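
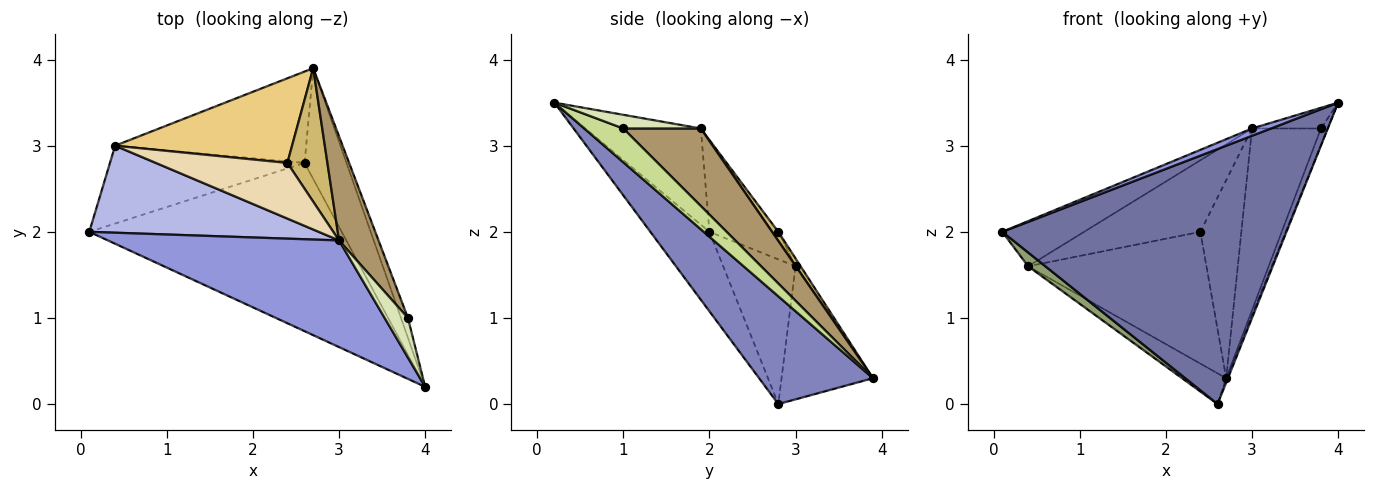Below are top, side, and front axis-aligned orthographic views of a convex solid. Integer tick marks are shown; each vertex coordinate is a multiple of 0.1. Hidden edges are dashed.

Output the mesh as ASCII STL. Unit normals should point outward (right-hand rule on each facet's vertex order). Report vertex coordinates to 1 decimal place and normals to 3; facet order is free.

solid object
 facet normal -0.171 -0.822 -0.543
  outer loop
   vertex 2.6 2.8 0.0
   vertex 4.0 0.2 3.5
   vertex 0.1 2.0 2.0
  endloop
 endfacet
 facet normal 0.932 0.014 -0.362
  outer loop
   vertex 2.6 2.8 0.0
   vertex 2.7 3.9 0.3
   vertex 4.0 0.2 3.5
  endloop
 endfacet
 facet normal -0.383 -0.063 0.921
  outer loop
   vertex 3.0 1.9 3.2
   vertex 0.1 2.0 2.0
   vertex 4.0 0.2 3.5
  endloop
 endfacet
 facet normal -0.332 0.434 0.837
  outer loop
   vertex 0.4 3.0 1.6
   vertex 0.1 2.0 2.0
   vertex 3.0 1.9 3.2
  endloop
 endfacet
 facet normal -0.591 -0.141 -0.795
  outer loop
   vertex 0.4 3.0 1.6
   vertex 2.6 2.8 0.0
   vertex 0.1 2.0 2.0
  endloop
 endfacet
 facet normal -0.551 0.266 -0.791
  outer loop
   vertex 0.4 3.0 1.6
   vertex 2.7 3.9 0.3
   vertex 2.6 2.8 0.0
  endloop
 endfacet
 facet normal 0.966 0.166 -0.200
  outer loop
   vertex 3.8 1.0 3.2
   vertex 4.0 0.2 3.5
   vertex 2.7 3.9 0.3
  endloop
 endfacet
 facet normal 0.462 0.410 0.786
  outer loop
   vertex 3.8 1.0 3.2
   vertex 3.0 1.9 3.2
   vertex 4.0 0.2 3.5
  endloop
 endfacet
 facet normal 0.698 0.621 0.356
  outer loop
   vertex 3.8 1.0 3.2
   vertex 2.7 3.9 0.3
   vertex 3.0 1.9 3.2
  endloop
 endfacet
 facet normal 0.125 0.823 0.554
  outer loop
   vertex 2.4 2.8 2.0
   vertex 3.0 1.9 3.2
   vertex 2.7 3.9 0.3
  endloop
 endfacet
 facet normal -0.024 0.841 0.540
  outer loop
   vertex 2.4 2.8 2.0
   vertex 2.7 3.9 0.3
   vertex 0.4 3.0 1.6
  endloop
 endfacet
 facet normal -0.044 0.789 0.613
  outer loop
   vertex 2.4 2.8 2.0
   vertex 0.4 3.0 1.6
   vertex 3.0 1.9 3.2
  endloop
 endfacet
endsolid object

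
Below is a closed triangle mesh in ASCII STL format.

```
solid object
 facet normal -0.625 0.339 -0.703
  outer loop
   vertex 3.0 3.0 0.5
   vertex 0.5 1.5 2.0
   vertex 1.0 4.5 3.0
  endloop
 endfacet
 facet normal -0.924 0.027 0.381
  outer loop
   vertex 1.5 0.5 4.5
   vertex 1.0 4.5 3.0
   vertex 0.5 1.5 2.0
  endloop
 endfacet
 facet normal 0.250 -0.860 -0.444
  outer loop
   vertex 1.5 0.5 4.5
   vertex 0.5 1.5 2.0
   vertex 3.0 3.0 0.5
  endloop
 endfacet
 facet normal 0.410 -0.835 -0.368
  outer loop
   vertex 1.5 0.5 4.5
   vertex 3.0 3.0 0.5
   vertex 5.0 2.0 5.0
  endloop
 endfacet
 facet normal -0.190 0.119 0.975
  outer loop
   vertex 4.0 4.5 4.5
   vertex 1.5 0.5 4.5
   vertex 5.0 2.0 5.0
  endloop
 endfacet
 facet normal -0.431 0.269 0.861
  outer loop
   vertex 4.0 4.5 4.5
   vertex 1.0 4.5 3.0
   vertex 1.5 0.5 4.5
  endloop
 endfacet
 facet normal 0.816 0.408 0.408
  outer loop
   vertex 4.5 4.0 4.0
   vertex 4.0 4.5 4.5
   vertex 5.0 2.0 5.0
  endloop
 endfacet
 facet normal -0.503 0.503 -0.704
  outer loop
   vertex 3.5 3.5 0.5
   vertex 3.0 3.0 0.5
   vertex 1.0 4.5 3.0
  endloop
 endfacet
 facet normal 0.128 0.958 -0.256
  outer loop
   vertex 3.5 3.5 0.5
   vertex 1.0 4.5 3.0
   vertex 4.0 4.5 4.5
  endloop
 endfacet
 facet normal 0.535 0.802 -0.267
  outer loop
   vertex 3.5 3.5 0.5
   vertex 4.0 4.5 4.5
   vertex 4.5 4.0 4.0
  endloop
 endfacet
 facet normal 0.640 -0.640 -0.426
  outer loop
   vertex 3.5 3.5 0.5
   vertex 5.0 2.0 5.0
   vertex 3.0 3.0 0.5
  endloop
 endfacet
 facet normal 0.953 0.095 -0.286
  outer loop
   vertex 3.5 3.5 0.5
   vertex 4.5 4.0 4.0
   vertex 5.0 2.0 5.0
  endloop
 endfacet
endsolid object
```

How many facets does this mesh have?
12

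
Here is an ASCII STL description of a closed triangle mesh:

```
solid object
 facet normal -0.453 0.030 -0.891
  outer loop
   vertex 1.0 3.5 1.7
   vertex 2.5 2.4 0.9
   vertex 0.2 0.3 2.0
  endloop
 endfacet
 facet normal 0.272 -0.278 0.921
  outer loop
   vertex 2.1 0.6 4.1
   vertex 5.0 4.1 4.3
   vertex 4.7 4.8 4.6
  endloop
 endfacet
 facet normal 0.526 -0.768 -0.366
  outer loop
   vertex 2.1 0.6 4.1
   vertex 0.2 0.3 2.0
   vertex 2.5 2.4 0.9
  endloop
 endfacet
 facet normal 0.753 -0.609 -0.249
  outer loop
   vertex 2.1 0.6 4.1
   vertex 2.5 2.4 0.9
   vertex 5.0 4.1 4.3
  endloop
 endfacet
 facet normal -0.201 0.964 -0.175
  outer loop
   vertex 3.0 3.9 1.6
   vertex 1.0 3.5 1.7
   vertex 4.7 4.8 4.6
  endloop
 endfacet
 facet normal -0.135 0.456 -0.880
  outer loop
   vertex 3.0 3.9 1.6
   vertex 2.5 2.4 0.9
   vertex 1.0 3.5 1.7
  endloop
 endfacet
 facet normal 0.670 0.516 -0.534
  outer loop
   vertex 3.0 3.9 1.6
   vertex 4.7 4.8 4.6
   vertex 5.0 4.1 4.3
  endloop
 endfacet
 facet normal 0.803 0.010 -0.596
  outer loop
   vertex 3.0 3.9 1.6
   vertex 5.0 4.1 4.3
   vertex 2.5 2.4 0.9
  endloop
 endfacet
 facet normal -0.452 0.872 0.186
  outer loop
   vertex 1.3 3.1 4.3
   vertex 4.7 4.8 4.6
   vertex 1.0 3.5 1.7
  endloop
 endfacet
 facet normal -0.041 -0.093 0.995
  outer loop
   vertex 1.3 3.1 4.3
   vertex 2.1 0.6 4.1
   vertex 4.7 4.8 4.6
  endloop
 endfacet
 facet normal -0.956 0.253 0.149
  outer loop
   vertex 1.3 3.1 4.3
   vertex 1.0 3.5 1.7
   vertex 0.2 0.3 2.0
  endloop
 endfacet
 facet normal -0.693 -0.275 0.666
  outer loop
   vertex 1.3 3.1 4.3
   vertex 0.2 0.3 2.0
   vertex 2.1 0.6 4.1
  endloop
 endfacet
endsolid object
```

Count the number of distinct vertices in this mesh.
8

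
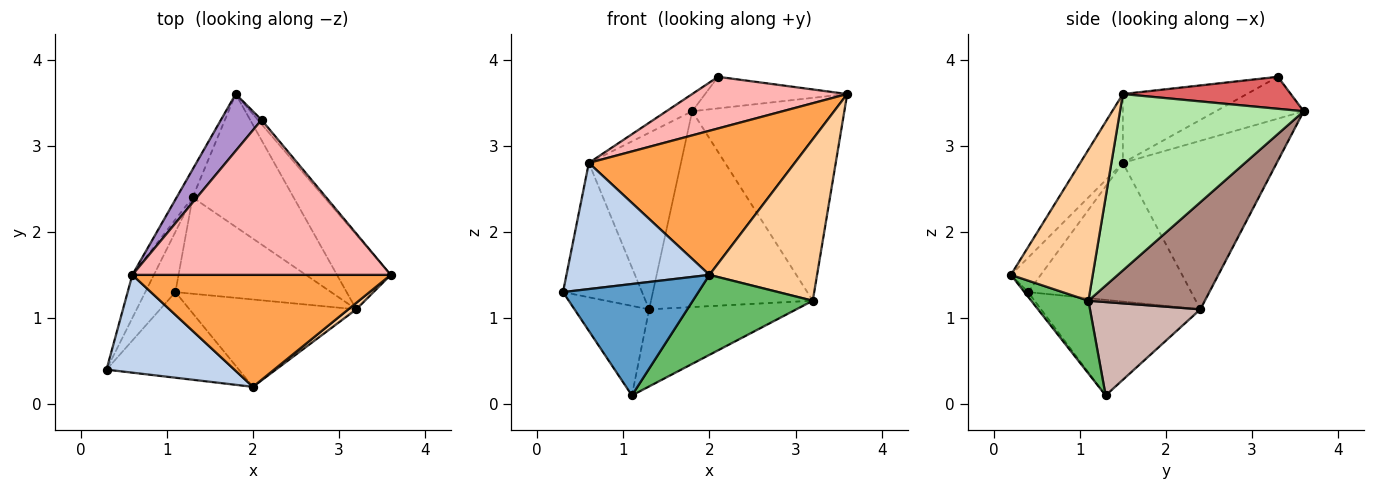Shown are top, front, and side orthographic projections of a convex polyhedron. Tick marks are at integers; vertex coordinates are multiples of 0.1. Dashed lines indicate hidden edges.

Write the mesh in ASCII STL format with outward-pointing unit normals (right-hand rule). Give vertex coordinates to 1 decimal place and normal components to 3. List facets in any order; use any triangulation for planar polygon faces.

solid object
 facet normal -0.022 -0.793 -0.609
  outer loop
   vertex 2.0 0.2 1.5
   vertex 0.3 0.4 1.3
   vertex 1.1 1.3 0.1
  endloop
 endfacet
 facet normal -0.163 -0.780 0.604
  outer loop
   vertex 0.6 1.5 2.8
   vertex 0.3 0.4 1.3
   vertex 2.0 0.2 1.5
  endloop
 endfacet
 facet normal -0.161 -0.779 0.605
  outer loop
   vertex 0.6 1.5 2.8
   vertex 2.0 0.2 1.5
   vertex 3.6 1.5 3.6
  endloop
 endfacet
 facet normal 0.605 -0.796 0.032
  outer loop
   vertex 3.2 1.1 1.2
   vertex 3.6 1.5 3.6
   vertex 2.0 0.2 1.5
  endloop
 endfacet
 facet normal 0.307 -0.643 -0.702
  outer loop
   vertex 3.2 1.1 1.2
   vertex 2.0 0.2 1.5
   vertex 1.1 1.3 0.1
  endloop
 endfacet
 facet normal 0.750 0.621 -0.228
  outer loop
   vertex 3.2 1.1 1.2
   vertex 1.8 3.6 3.4
   vertex 3.6 1.5 3.6
  endloop
 endfacet
 facet normal 0.760 0.643 -0.088
  outer loop
   vertex 2.1 3.3 3.8
   vertex 3.6 1.5 3.6
   vertex 1.8 3.6 3.4
  endloop
 endfacet
 facet normal -0.245 -0.307 0.920
  outer loop
   vertex 2.1 3.3 3.8
   vertex 0.6 1.5 2.8
   vertex 3.6 1.5 3.6
  endloop
 endfacet
 facet normal -0.702 0.207 0.681
  outer loop
   vertex 2.1 3.3 3.8
   vertex 1.8 3.6 3.4
   vertex 0.6 1.5 2.8
  endloop
 endfacet
 facet normal -0.855 0.512 -0.081
  outer loop
   vertex 1.3 2.4 1.1
   vertex 0.6 1.5 2.8
   vertex 1.8 3.6 3.4
  endloop
 endfacet
 facet normal 0.512 0.711 -0.482
  outer loop
   vertex 1.3 2.4 1.1
   vertex 1.8 3.6 3.4
   vertex 3.2 1.1 1.2
  endloop
 endfacet
 facet normal 0.424 0.566 -0.707
  outer loop
   vertex 1.3 2.4 1.1
   vertex 3.2 1.1 1.2
   vertex 1.1 1.3 0.1
  endloop
 endfacet
 facet normal -0.871 0.408 -0.275
  outer loop
   vertex 1.3 2.4 1.1
   vertex 1.1 1.3 0.1
   vertex 0.3 0.4 1.3
  endloop
 endfacet
 facet normal -0.891 0.432 -0.138
  outer loop
   vertex 1.3 2.4 1.1
   vertex 0.3 0.4 1.3
   vertex 0.6 1.5 2.8
  endloop
 endfacet
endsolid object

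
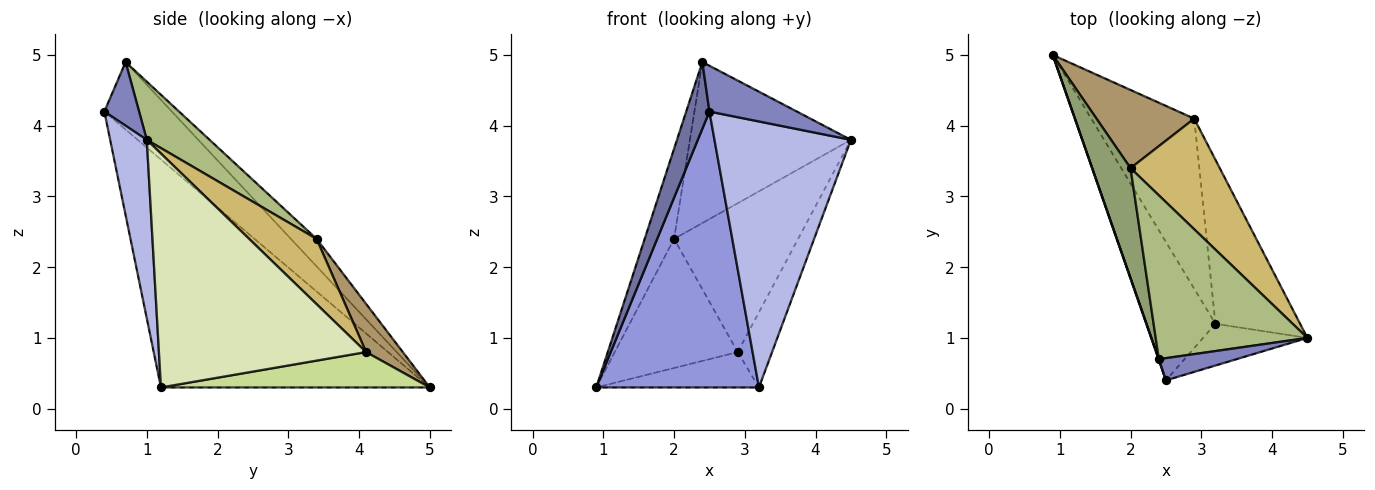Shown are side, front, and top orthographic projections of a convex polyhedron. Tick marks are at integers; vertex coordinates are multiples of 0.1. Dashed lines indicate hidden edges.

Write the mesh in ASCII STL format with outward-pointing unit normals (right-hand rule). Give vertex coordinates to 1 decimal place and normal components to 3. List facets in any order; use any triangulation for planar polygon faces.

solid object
 facet normal -0.946 -0.325 0.004
  outer loop
   vertex 2.4 0.7 4.9
   vertex 0.9 5.0 0.3
   vertex 2.5 0.4 4.2
  endloop
 endfacet
 facet normal 0.336 -0.847 0.411
  outer loop
   vertex 2.4 0.7 4.9
   vertex 2.5 0.4 4.2
   vertex 4.5 1.0 3.8
  endloop
 endfacet
 facet normal -0.828 -0.501 -0.251
  outer loop
   vertex 3.2 1.2 0.3
   vertex 2.5 0.4 4.2
   vertex 0.9 5.0 0.3
  endloop
 endfacet
 facet normal 0.256 -0.955 -0.150
  outer loop
   vertex 3.2 1.2 0.3
   vertex 4.5 1.0 3.8
   vertex 2.5 0.4 4.2
  endloop
 endfacet
 facet normal -0.485 0.554 0.676
  outer loop
   vertex 2.0 3.4 2.4
   vertex 0.9 5.0 0.3
   vertex 2.4 0.7 4.9
  endloop
 endfacet
 facet normal 0.264 0.676 0.688
  outer loop
   vertex 2.0 3.4 2.4
   vertex 2.4 0.7 4.9
   vertex 4.5 1.0 3.8
  endloop
 endfacet
 facet normal 0.319 0.193 -0.928
  outer loop
   vertex 2.9 4.1 0.8
   vertex 3.2 1.2 0.3
   vertex 0.9 5.0 0.3
  endloop
 endfacet
 facet normal 0.929 0.154 -0.336
  outer loop
   vertex 2.9 4.1 0.8
   vertex 4.5 1.0 3.8
   vertex 3.2 1.2 0.3
  endloop
 endfacet
 facet normal 0.248 0.829 0.502
  outer loop
   vertex 2.9 4.1 0.8
   vertex 0.9 5.0 0.3
   vertex 2.0 3.4 2.4
  endloop
 endfacet
 facet normal 0.400 0.736 0.547
  outer loop
   vertex 2.9 4.1 0.8
   vertex 2.0 3.4 2.4
   vertex 4.5 1.0 3.8
  endloop
 endfacet
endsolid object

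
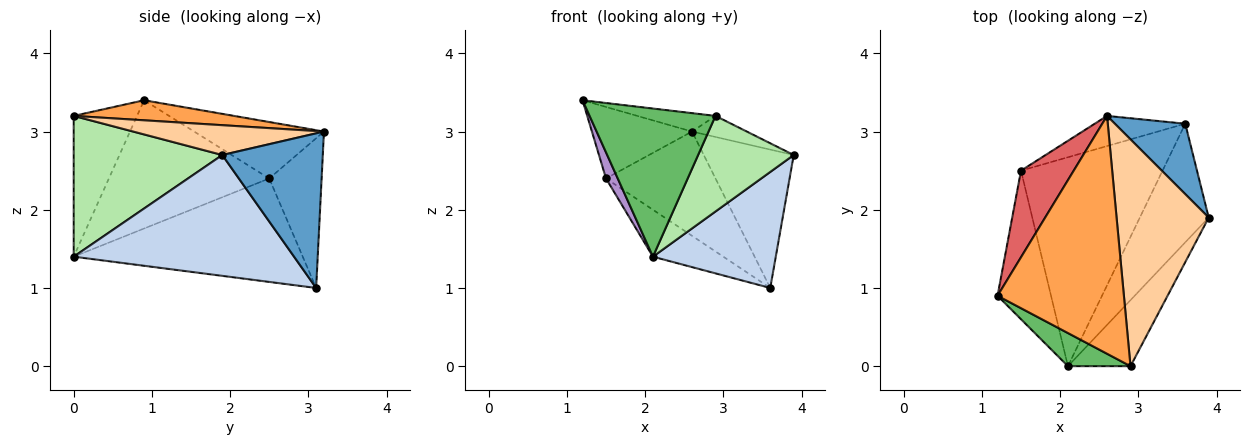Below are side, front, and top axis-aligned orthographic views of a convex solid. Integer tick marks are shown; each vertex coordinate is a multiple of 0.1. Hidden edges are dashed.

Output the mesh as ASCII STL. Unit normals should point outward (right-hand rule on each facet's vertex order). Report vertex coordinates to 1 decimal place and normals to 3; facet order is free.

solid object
 facet normal 0.706 0.632 0.321
  outer loop
   vertex 3.6 3.1 1.0
   vertex 2.6 3.2 3.0
   vertex 3.9 1.9 2.7
  endloop
 endfacet
 facet normal 0.782 -0.436 -0.446
  outer loop
   vertex 2.1 0.0 1.4
   vertex 3.6 3.1 1.0
   vertex 3.9 1.9 2.7
  endloop
 endfacet
 facet normal 0.156 0.076 0.985
  outer loop
   vertex 2.9 0.0 3.2
   vertex 2.6 3.2 3.0
   vertex 1.2 0.9 3.4
  endloop
 endfacet
 facet normal 0.307 0.088 0.948
  outer loop
   vertex 2.9 0.0 3.2
   vertex 3.9 1.9 2.7
   vertex 2.6 3.2 3.0
  endloop
 endfacet
 facet normal -0.441 -0.876 0.196
  outer loop
   vertex 2.9 0.0 3.2
   vertex 1.2 0.9 3.4
   vertex 2.1 0.0 1.4
  endloop
 endfacet
 facet normal 0.788 -0.507 -0.350
  outer loop
   vertex 2.9 0.0 3.2
   vertex 2.1 0.0 1.4
   vertex 3.9 1.9 2.7
  endloop
 endfacet
 facet normal -0.637 0.491 0.595
  outer loop
   vertex 1.5 2.5 2.4
   vertex 1.2 0.9 3.4
   vertex 2.6 3.2 3.0
  endloop
 endfacet
 facet normal -0.418 0.873 -0.252
  outer loop
   vertex 1.5 2.5 2.4
   vertex 2.6 3.2 3.0
   vertex 3.6 3.1 1.0
  endloop
 endfacet
 facet normal -0.921 -0.067 -0.384
  outer loop
   vertex 1.5 2.5 2.4
   vertex 2.1 0.0 1.4
   vertex 1.2 0.9 3.4
  endloop
 endfacet
 facet normal -0.581 0.178 -0.794
  outer loop
   vertex 1.5 2.5 2.4
   vertex 3.6 3.1 1.0
   vertex 2.1 0.0 1.4
  endloop
 endfacet
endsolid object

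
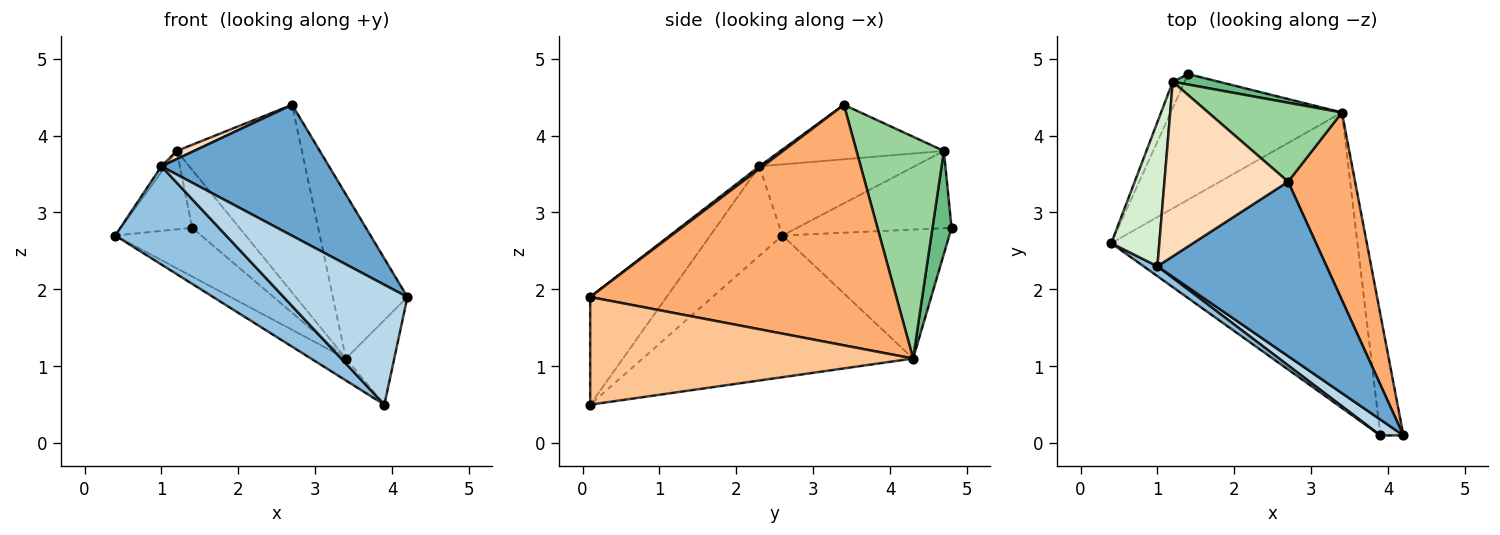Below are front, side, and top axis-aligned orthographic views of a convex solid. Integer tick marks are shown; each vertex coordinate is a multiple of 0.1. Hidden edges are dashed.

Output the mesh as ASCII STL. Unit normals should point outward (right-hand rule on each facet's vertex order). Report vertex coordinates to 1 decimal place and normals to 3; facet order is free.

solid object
 facet normal 0.012 -0.600 0.800
  outer loop
   vertex 1.0 2.3 3.6
   vertex 4.2 0.1 1.9
   vertex 2.7 3.4 4.4
  endloop
 endfacet
 facet normal -0.544 -0.835 0.084
  outer loop
   vertex 1.0 2.3 3.6
   vertex 0.4 2.6 2.7
   vertex 3.9 0.1 0.5
  endloop
 endfacet
 facet normal -0.522 -0.846 0.112
  outer loop
   vertex 1.0 2.3 3.6
   vertex 3.9 0.1 0.5
   vertex 4.2 0.1 1.9
  endloop
 endfacet
 facet normal -0.575 0.296 -0.763
  outer loop
   vertex 3.4 4.3 1.1
   vertex 0.4 2.6 2.7
   vertex 1.4 4.8 2.8
  endloop
 endfacet
 facet normal -0.498 0.064 -0.865
  outer loop
   vertex 3.4 4.3 1.1
   vertex 3.9 0.1 0.5
   vertex 0.4 2.6 2.7
  endloop
 endfacet
 facet normal 0.938 0.228 0.261
  outer loop
   vertex 3.4 4.3 1.1
   vertex 2.7 3.4 4.4
   vertex 4.2 0.1 1.9
  endloop
 endfacet
 facet normal 0.967 0.145 -0.207
  outer loop
   vertex 3.4 4.3 1.1
   vertex 4.2 0.1 1.9
   vertex 3.9 0.1 0.5
  endloop
 endfacet
 facet normal -0.403 -0.043 0.914
  outer loop
   vertex 1.2 4.7 3.8
   vertex 1.0 2.3 3.6
   vertex 2.7 3.4 4.4
  endloop
 endfacet
 facet normal 0.369 0.915 0.165
  outer loop
   vertex 1.2 4.7 3.8
   vertex 3.4 4.3 1.1
   vertex 1.4 4.8 2.8
  endloop
 endfacet
 facet normal 0.541 0.775 0.326
  outer loop
   vertex 1.2 4.7 3.8
   vertex 2.7 3.4 4.4
   vertex 3.4 4.3 1.1
  endloop
 endfacet
 facet normal -0.899 0.415 -0.138
  outer loop
   vertex 1.2 4.7 3.8
   vertex 1.4 4.8 2.8
   vertex 0.4 2.6 2.7
  endloop
 endfacet
 facet normal -0.828 0.022 0.560
  outer loop
   vertex 1.2 4.7 3.8
   vertex 0.4 2.6 2.7
   vertex 1.0 2.3 3.6
  endloop
 endfacet
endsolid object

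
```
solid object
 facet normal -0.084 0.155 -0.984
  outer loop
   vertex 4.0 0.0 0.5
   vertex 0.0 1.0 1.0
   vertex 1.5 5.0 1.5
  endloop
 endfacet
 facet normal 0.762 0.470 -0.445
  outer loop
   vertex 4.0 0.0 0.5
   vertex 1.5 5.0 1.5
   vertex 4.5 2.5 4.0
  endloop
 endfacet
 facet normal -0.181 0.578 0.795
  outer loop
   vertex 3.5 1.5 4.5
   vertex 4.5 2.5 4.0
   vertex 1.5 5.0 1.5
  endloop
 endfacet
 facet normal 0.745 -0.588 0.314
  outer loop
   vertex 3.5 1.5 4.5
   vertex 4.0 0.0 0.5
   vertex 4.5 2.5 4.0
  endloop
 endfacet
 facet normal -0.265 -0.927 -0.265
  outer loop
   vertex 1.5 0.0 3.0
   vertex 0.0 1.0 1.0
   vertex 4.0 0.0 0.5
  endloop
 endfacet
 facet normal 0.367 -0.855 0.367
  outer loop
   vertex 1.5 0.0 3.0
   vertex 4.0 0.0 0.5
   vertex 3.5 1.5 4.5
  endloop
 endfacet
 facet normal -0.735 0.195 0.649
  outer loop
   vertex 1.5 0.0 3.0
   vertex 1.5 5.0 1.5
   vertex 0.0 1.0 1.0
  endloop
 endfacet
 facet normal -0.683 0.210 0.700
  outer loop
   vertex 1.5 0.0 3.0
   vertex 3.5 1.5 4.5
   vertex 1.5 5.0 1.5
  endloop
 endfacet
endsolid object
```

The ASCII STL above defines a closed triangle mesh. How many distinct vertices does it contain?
6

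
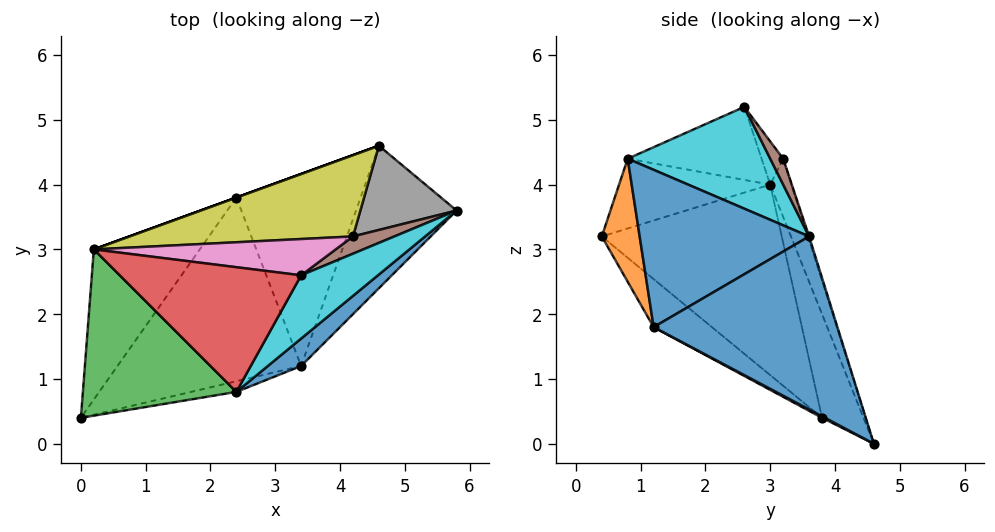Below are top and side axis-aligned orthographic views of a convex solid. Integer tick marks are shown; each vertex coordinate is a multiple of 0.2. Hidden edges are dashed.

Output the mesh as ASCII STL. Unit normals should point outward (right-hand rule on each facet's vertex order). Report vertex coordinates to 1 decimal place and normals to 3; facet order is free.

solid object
 facet normal 0.751 -0.496 -0.436
  outer loop
   vertex 3.4 1.2 1.8
   vertex 4.6 4.6 0.0
   vertex 5.8 3.6 3.2
  endloop
 endfacet
 facet normal -0.854 0.212 -0.475
  outer loop
   vertex 2.4 3.8 0.4
   vertex 0.0 0.4 3.2
   vertex 0.2 3.0 4.0
  endloop
 endfacet
 facet normal -0.342 0.940 0.000
  outer loop
   vertex 2.4 3.8 0.4
   vertex 0.2 3.0 4.0
   vertex 4.6 4.6 0.0
  endloop
 endfacet
 facet normal -0.215 -0.526 -0.823
  outer loop
   vertex 2.4 3.8 0.4
   vertex 3.4 1.2 1.8
   vertex 0.0 0.4 3.2
  endloop
 endfacet
 facet normal 0.011 -0.471 -0.882
  outer loop
   vertex 2.4 3.8 0.4
   vertex 4.6 4.6 0.0
   vertex 3.4 1.2 1.8
  endloop
 endfacet
 facet normal 0.488 0.390 0.781
  outer loop
   vertex 4.2 3.2 4.4
   vertex 3.4 2.6 5.2
   vertex 5.8 3.6 3.2
  endloop
 endfacet
 facet normal -0.095 0.840 0.534
  outer loop
   vertex 4.2 3.2 4.4
   vertex 0.2 3.0 4.0
   vertex 3.4 2.6 5.2
  endloop
 endfacet
 facet normal -0.012 0.953 0.302
  outer loop
   vertex 4.2 3.2 4.4
   vertex 5.8 3.6 3.2
   vertex 4.6 4.6 0.0
  endloop
 endfacet
 facet normal -0.077 0.952 0.296
  outer loop
   vertex 4.2 3.2 4.4
   vertex 4.6 4.6 0.0
   vertex 0.2 3.0 4.0
  endloop
 endfacet
 facet normal 0.651 -0.580 0.491
  outer loop
   vertex 2.4 0.8 4.4
   vertex 5.8 3.6 3.2
   vertex 3.4 2.6 5.2
  endloop
 endfacet
 facet normal 0.658 -0.740 0.139
  outer loop
   vertex 2.4 0.8 4.4
   vertex 3.4 1.2 1.8
   vertex 5.8 3.6 3.2
  endloop
 endfacet
 facet normal 0.200 -0.977 -0.074
  outer loop
   vertex 2.4 0.8 4.4
   vertex 0.0 0.4 3.2
   vertex 3.4 1.2 1.8
  endloop
 endfacet
 facet normal -0.402 -0.241 0.884
  outer loop
   vertex 2.4 0.8 4.4
   vertex 0.2 3.0 4.0
   vertex 0.0 0.4 3.2
  endloop
 endfacet
 facet normal -0.366 -0.201 0.909
  outer loop
   vertex 2.4 0.8 4.4
   vertex 3.4 2.6 5.2
   vertex 0.2 3.0 4.0
  endloop
 endfacet
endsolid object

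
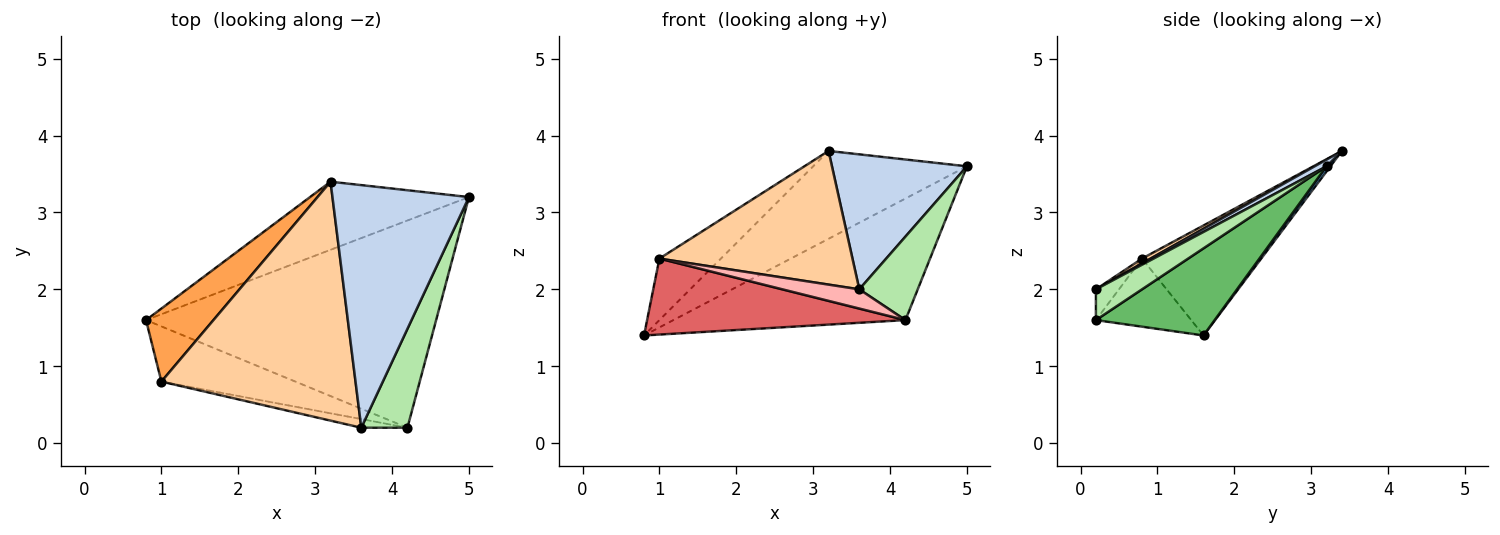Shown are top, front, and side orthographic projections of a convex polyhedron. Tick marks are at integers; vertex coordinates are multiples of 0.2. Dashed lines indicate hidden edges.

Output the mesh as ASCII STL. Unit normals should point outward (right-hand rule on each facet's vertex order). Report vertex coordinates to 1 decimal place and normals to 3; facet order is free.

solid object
 facet normal 0.020 0.790 -0.612
  outer loop
   vertex 3.2 3.4 3.8
   vertex 5.0 3.2 3.6
   vertex 0.8 1.6 1.4
  endloop
 endfacet
 facet normal 0.043 -0.486 0.873
  outer loop
   vertex 3.2 3.4 3.8
   vertex 3.6 0.2 2.0
   vertex 5.0 3.2 3.6
  endloop
 endfacet
 facet normal -0.780 0.403 0.478
  outer loop
   vertex 1.0 0.8 2.4
   vertex 3.2 3.4 3.8
   vertex 0.8 1.6 1.4
  endloop
 endfacet
 facet normal 0.022 -0.488 0.873
  outer loop
   vertex 1.0 0.8 2.4
   vertex 3.6 0.2 2.0
   vertex 3.2 3.4 3.8
  endloop
 endfacet
 facet normal 0.251 0.490 -0.835
  outer loop
   vertex 4.2 0.2 1.6
   vertex 0.8 1.6 1.4
   vertex 5.0 3.2 3.6
  endloop
 endfacet
 facet normal 0.454 -0.575 0.681
  outer loop
   vertex 4.2 0.2 1.6
   vertex 5.0 3.2 3.6
   vertex 3.6 0.2 2.0
  endloop
 endfacet
 facet normal -0.286 -0.775 -0.563
  outer loop
   vertex 4.2 0.2 1.6
   vertex 1.0 0.8 2.4
   vertex 0.8 1.6 1.4
  endloop
 endfacet
 facet normal -0.264 -0.880 -0.396
  outer loop
   vertex 4.2 0.2 1.6
   vertex 3.6 0.2 2.0
   vertex 1.0 0.8 2.4
  endloop
 endfacet
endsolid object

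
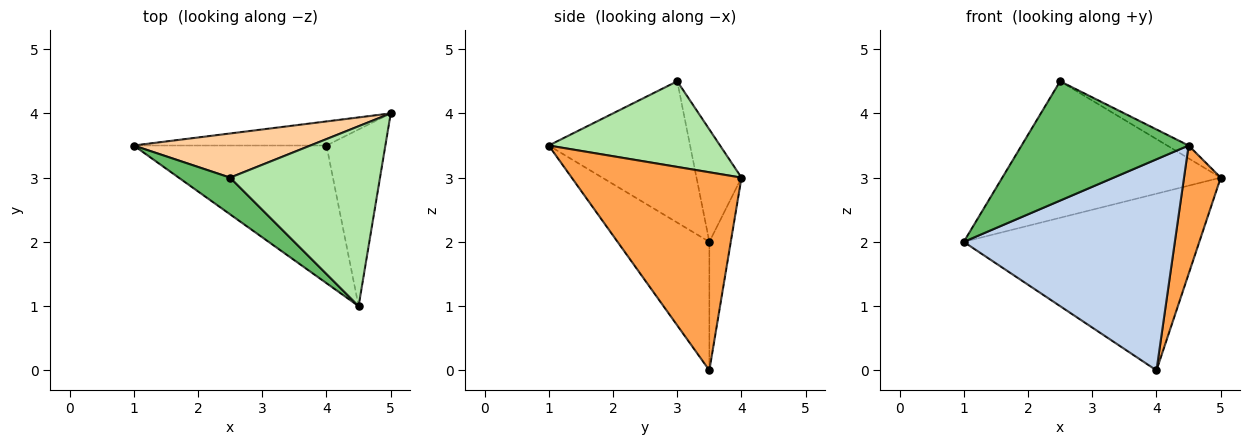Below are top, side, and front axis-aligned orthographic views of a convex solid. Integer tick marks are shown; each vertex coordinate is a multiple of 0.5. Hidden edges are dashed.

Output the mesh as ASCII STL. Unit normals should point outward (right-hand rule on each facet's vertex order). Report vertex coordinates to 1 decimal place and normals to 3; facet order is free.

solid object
 facet normal -0.090 0.987 -0.135
  outer loop
   vertex 4.0 3.5 0.0
   vertex 1.0 3.5 2.0
   vertex 5.0 4.0 3.0
  endloop
 endfacet
 facet normal -0.342 -0.787 -0.513
  outer loop
   vertex 4.0 3.5 0.0
   vertex 4.5 1.0 3.5
   vertex 1.0 3.5 2.0
  endloop
 endfacet
 facet normal 0.939 -0.203 -0.279
  outer loop
   vertex 4.0 3.5 0.0
   vertex 5.0 4.0 3.0
   vertex 4.5 1.0 3.5
  endloop
 endfacet
 facet normal -0.192 0.934 0.302
  outer loop
   vertex 2.5 3.0 4.5
   vertex 5.0 4.0 3.0
   vertex 1.0 3.5 2.0
  endloop
 endfacet
 facet normal -0.629 -0.743 0.229
  outer loop
   vertex 2.5 3.0 4.5
   vertex 1.0 3.5 2.0
   vertex 4.5 1.0 3.5
  endloop
 endfacet
 facet normal 0.495 0.062 0.867
  outer loop
   vertex 2.5 3.0 4.5
   vertex 4.5 1.0 3.5
   vertex 5.0 4.0 3.0
  endloop
 endfacet
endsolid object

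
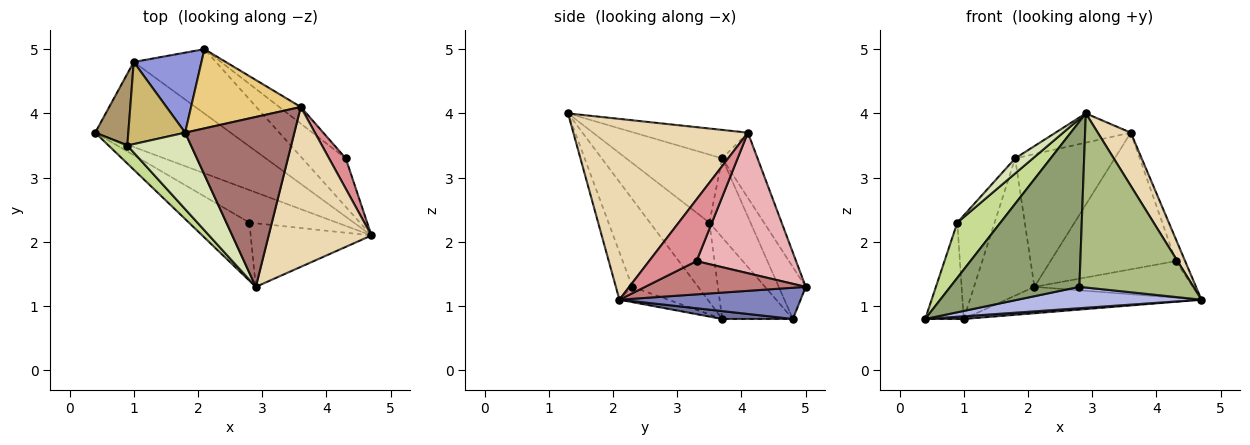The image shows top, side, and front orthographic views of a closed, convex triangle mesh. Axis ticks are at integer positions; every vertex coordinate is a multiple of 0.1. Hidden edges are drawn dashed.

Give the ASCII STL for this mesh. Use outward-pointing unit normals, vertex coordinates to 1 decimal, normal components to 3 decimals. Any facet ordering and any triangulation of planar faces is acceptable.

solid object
 facet normal 0.058 -0.032 -0.998
  outer loop
   vertex 1.0 4.8 0.8
   vertex 4.7 2.1 1.1
   vertex 0.4 3.7 0.8
  endloop
 endfacet
 facet normal 0.332 0.358 -0.873
  outer loop
   vertex 1.0 4.8 0.8
   vertex 2.1 5.0 1.3
   vertex 4.7 2.1 1.1
  endloop
 endfacet
 facet normal -0.360 0.806 0.470
  outer loop
   vertex 1.0 4.8 0.8
   vertex 1.8 3.7 3.3
   vertex 2.1 5.0 1.3
  endloop
 endfacet
 facet normal -0.144 -0.543 -0.827
  outer loop
   vertex 2.8 2.3 1.3
   vertex 0.4 3.7 0.8
   vertex 4.7 2.1 1.1
  endloop
 endfacet
 facet normal -0.434 -0.850 -0.299
  outer loop
   vertex 2.8 2.3 1.3
   vertex 2.9 1.3 4.0
   vertex 0.4 3.7 0.8
  endloop
 endfacet
 facet normal -0.134 -0.931 -0.340
  outer loop
   vertex 2.8 2.3 1.3
   vertex 4.7 2.1 1.1
   vertex 2.9 1.3 4.0
  endloop
 endfacet
 facet normal -0.795 -0.577 0.188
  outer loop
   vertex 0.9 3.5 2.3
   vertex 0.4 3.7 0.8
   vertex 2.9 1.3 4.0
  endloop
 endfacet
 facet normal -0.723 -0.134 0.678
  outer loop
   vertex 0.9 3.5 2.3
   vertex 2.9 1.3 4.0
   vertex 1.8 3.7 3.3
  endloop
 endfacet
 facet normal -0.827 0.451 0.336
  outer loop
   vertex 0.9 3.5 2.3
   vertex 1.0 4.8 0.8
   vertex 0.4 3.7 0.8
  endloop
 endfacet
 facet normal -0.654 0.593 0.470
  outer loop
   vertex 0.9 3.5 2.3
   vertex 1.8 3.7 3.3
   vertex 1.0 4.8 0.8
  endloop
 endfacet
 facet normal -0.291 0.821 0.490
  outer loop
   vertex 3.6 4.1 3.7
   vertex 2.1 5.0 1.3
   vertex 1.8 3.7 3.3
  endloop
 endfacet
 facet normal 0.858 -0.162 0.488
  outer loop
   vertex 3.6 4.1 3.7
   vertex 2.9 1.3 4.0
   vertex 4.7 2.1 1.1
  endloop
 endfacet
 facet normal -0.249 0.164 0.955
  outer loop
   vertex 3.6 4.1 3.7
   vertex 1.8 3.7 3.3
   vertex 2.9 1.3 4.0
  endloop
 endfacet
 facet normal 0.521 0.514 -0.681
  outer loop
   vertex 4.3 3.3 1.7
   vertex 4.7 2.1 1.1
   vertex 2.1 5.0 1.3
  endloop
 endfacet
 facet normal 0.948 0.188 0.257
  outer loop
   vertex 4.3 3.3 1.7
   vertex 3.6 4.1 3.7
   vertex 4.7 2.1 1.1
  endloop
 endfacet
 facet normal 0.619 0.779 -0.095
  outer loop
   vertex 4.3 3.3 1.7
   vertex 2.1 5.0 1.3
   vertex 3.6 4.1 3.7
  endloop
 endfacet
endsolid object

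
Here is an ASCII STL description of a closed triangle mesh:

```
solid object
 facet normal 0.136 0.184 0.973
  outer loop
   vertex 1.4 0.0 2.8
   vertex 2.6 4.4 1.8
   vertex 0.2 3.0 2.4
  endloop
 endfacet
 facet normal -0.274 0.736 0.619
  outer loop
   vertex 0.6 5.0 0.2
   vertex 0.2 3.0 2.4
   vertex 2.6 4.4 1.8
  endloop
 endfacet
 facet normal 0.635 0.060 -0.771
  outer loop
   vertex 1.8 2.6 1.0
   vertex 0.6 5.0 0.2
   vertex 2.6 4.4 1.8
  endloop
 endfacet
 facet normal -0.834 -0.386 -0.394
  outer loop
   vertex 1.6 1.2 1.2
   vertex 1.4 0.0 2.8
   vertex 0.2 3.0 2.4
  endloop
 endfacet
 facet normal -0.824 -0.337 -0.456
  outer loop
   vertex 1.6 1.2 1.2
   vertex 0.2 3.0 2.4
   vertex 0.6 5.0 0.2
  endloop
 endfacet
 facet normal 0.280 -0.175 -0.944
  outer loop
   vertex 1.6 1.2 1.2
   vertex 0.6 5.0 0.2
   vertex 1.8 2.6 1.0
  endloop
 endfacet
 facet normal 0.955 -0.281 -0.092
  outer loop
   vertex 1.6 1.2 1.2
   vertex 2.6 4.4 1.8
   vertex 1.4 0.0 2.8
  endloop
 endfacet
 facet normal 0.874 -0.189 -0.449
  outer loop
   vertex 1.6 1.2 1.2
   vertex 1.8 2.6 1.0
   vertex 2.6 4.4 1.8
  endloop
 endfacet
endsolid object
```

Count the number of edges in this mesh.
12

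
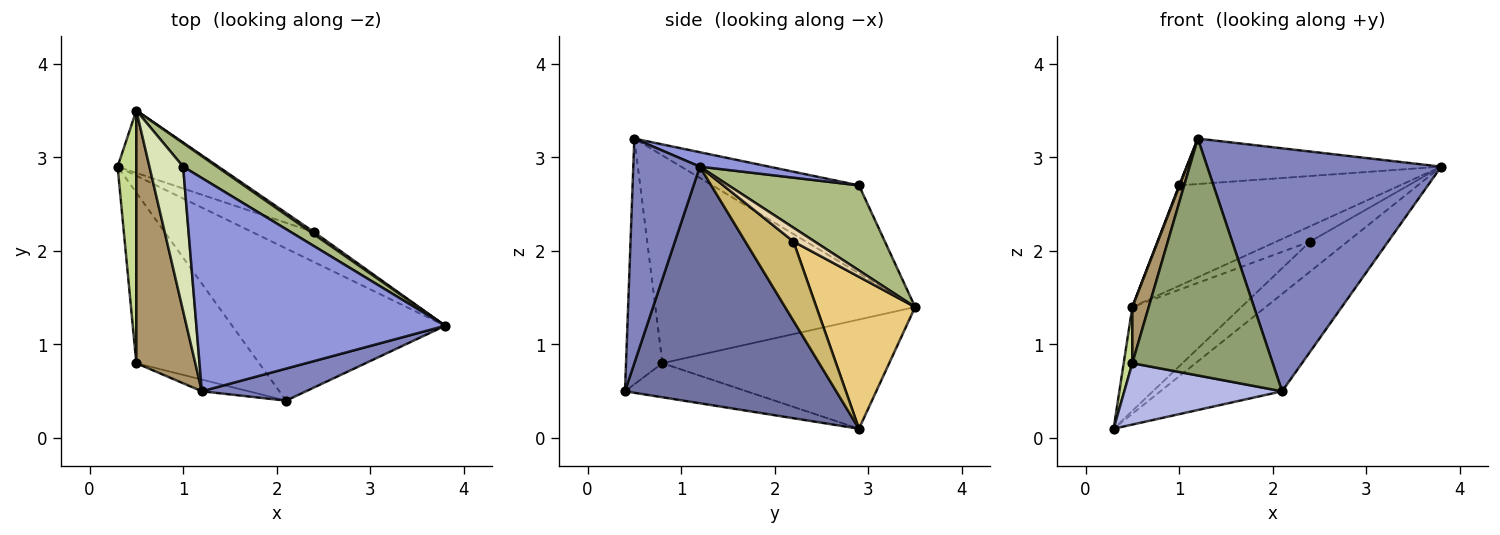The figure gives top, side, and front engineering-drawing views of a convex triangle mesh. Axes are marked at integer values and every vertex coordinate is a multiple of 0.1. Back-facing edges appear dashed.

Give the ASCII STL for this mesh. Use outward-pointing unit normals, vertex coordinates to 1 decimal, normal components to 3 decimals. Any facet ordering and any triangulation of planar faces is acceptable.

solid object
 facet normal 0.683 0.394 -0.615
  outer loop
   vertex 2.1 0.4 0.5
   vertex 0.3 2.9 0.1
   vertex 3.8 1.2 2.9
  endloop
 endfacet
 facet normal 0.271 -0.954 0.126
  outer loop
   vertex 2.1 0.4 0.5
   vertex 3.8 1.2 2.9
   vertex 1.2 0.5 3.2
  endloop
 endfacet
 facet normal 0.057 0.208 0.976
  outer loop
   vertex 1.0 2.9 2.7
   vertex 1.2 0.5 3.2
   vertex 3.8 1.2 2.9
  endloop
 endfacet
 facet normal -0.253 -0.328 -0.910
  outer loop
   vertex 0.5 0.8 0.8
   vertex 0.3 2.9 0.1
   vertex 2.1 0.4 0.5
  endloop
 endfacet
 facet normal -0.251 -0.967 -0.048
  outer loop
   vertex 0.5 0.8 0.8
   vertex 2.1 0.4 0.5
   vertex 1.2 0.5 3.2
  endloop
 endfacet
 facet normal 0.498 0.844 0.198
  outer loop
   vertex 0.5 3.5 1.4
   vertex 1.0 2.9 2.7
   vertex 3.8 1.2 2.9
  endloop
 endfacet
 facet normal -0.985 -0.038 0.169
  outer loop
   vertex 0.5 3.5 1.4
   vertex 0.3 2.9 0.1
   vertex 0.5 0.8 0.8
  endloop
 endfacet
 facet normal -0.934 -0.003 0.358
  outer loop
   vertex 0.5 3.5 1.4
   vertex 1.2 0.5 3.2
   vertex 1.0 2.9 2.7
  endloop
 endfacet
 facet normal -0.960 -0.061 0.273
  outer loop
   vertex 0.5 3.5 1.4
   vertex 0.5 0.8 0.8
   vertex 1.2 0.5 3.2
  endloop
 endfacet
 facet normal 0.673 0.523 -0.523
  outer loop
   vertex 2.4 2.2 2.1
   vertex 3.8 1.2 2.9
   vertex 0.3 2.9 0.1
  endloop
 endfacet
 facet normal 0.613 0.677 -0.407
  outer loop
   vertex 2.4 2.2 2.1
   vertex 0.3 2.9 0.1
   vertex 0.5 3.5 1.4
  endloop
 endfacet
 facet normal 0.529 0.840 0.124
  outer loop
   vertex 2.4 2.2 2.1
   vertex 0.5 3.5 1.4
   vertex 3.8 1.2 2.9
  endloop
 endfacet
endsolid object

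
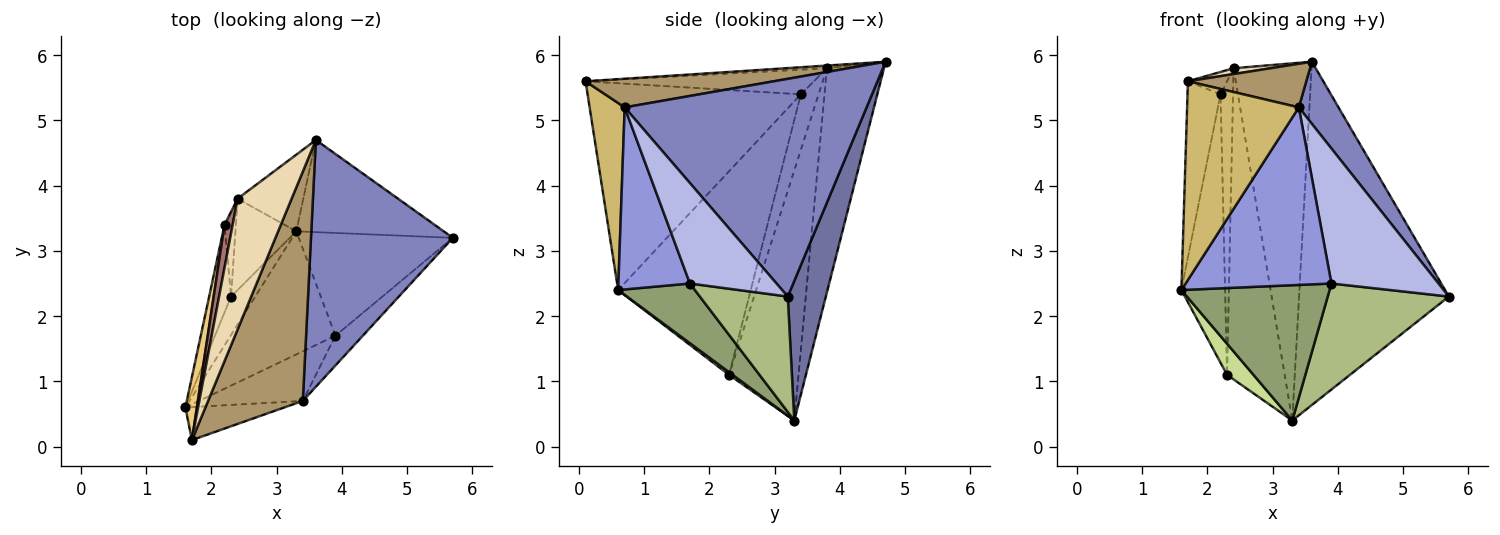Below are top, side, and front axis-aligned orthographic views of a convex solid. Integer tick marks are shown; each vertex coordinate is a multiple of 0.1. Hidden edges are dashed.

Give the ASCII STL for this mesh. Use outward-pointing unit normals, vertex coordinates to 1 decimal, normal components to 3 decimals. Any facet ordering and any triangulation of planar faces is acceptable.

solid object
 facet normal 0.238 0.938 -0.252
  outer loop
   vertex 3.3 3.3 0.4
   vertex 3.6 4.7 5.9
   vertex 5.7 3.2 2.3
  endloop
 endfacet
 facet normal 0.830 -0.136 0.541
  outer loop
   vertex 3.4 0.7 5.2
   vertex 5.7 3.2 2.3
   vertex 3.6 4.7 5.9
  endloop
 endfacet
 facet normal 0.427 -0.871 -0.243
  outer loop
   vertex 3.9 1.7 2.5
   vertex 3.4 0.7 5.2
   vertex 1.6 0.6 2.4
  endloop
 endfacet
 facet normal 0.620 -0.766 -0.169
  outer loop
   vertex 3.9 1.7 2.5
   vertex 5.7 3.2 2.3
   vertex 3.4 0.7 5.2
  endloop
 endfacet
 facet normal 0.358 -0.691 -0.628
  outer loop
   vertex 3.9 1.7 2.5
   vertex 1.6 0.6 2.4
   vertex 3.3 3.3 0.4
  endloop
 endfacet
 facet normal 0.462 -0.637 -0.617
  outer loop
   vertex 3.9 1.7 2.5
   vertex 3.3 3.3 0.4
   vertex 5.7 3.2 2.3
  endloop
 endfacet
 facet normal 0.085 -0.627 -0.774
  outer loop
   vertex 2.3 2.3 1.1
   vertex 3.3 3.3 0.4
   vertex 1.6 0.6 2.4
  endloop
 endfacet
 facet normal -0.945 0.311 -0.102
  outer loop
   vertex 2.3 2.3 1.1
   vertex 1.6 0.6 2.4
   vertex 2.2 3.4 5.4
  endloop
 endfacet
 facet normal 0.285 -0.179 0.942
  outer loop
   vertex 1.7 0.1 5.6
   vertex 3.4 0.7 5.2
   vertex 3.6 4.7 5.9
  endloop
 endfacet
 facet normal 0.296 -0.942 -0.156
  outer loop
   vertex 1.7 0.1 5.6
   vertex 1.6 0.6 2.4
   vertex 3.4 0.7 5.2
  endloop
 endfacet
 facet normal -0.987 0.153 0.055
  outer loop
   vertex 1.7 0.1 5.6
   vertex 2.2 3.4 5.4
   vertex 1.6 0.6 2.4
  endloop
 endfacet
 facet normal -0.050 -0.045 0.998
  outer loop
   vertex 2.4 3.8 5.8
   vertex 1.7 0.1 5.6
   vertex 3.6 4.7 5.9
  endloop
 endfacet
 facet normal -0.938 0.161 0.308
  outer loop
   vertex 2.4 3.8 5.8
   vertex 2.2 3.4 5.4
   vertex 1.7 0.1 5.6
  endloop
 endfacet
 facet normal -0.582 0.795 -0.171
  outer loop
   vertex 2.4 3.8 5.8
   vertex 3.6 4.7 5.9
   vertex 3.3 3.3 0.4
  endloop
 endfacet
 facet normal -0.756 0.628 -0.184
  outer loop
   vertex 2.4 3.8 5.8
   vertex 3.3 3.3 0.4
   vertex 2.3 2.3 1.1
  endloop
 endfacet
 facet normal -0.807 0.567 -0.164
  outer loop
   vertex 2.4 3.8 5.8
   vertex 2.3 2.3 1.1
   vertex 2.2 3.4 5.4
  endloop
 endfacet
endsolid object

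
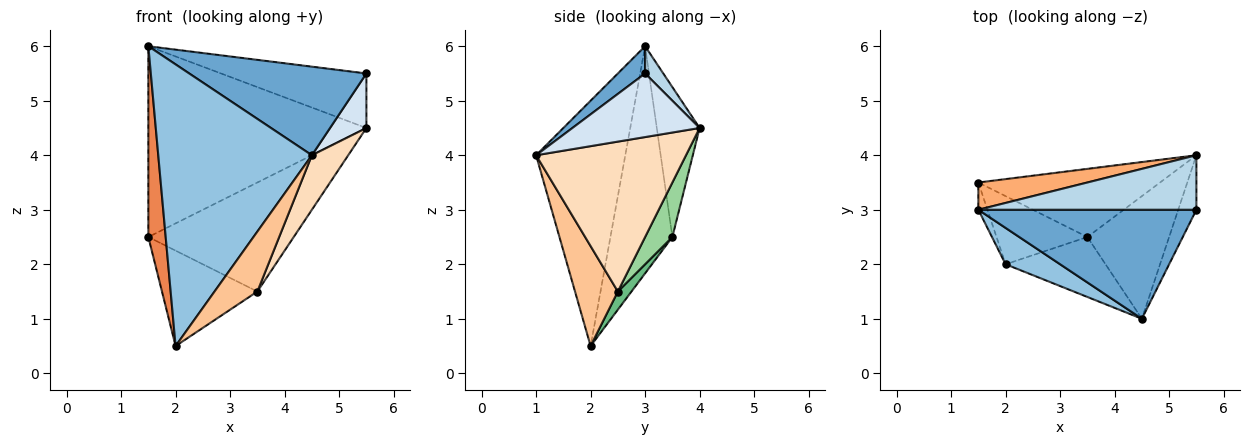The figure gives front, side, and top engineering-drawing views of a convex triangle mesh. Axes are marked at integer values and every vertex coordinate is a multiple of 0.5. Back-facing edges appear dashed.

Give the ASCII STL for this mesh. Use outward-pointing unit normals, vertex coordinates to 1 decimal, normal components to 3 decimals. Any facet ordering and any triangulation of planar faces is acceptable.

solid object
 facet normal 0.097 -0.628 0.772
  outer loop
   vertex 4.5 1.0 4.0
   vertex 5.5 3.0 5.5
   vertex 1.5 3.0 6.0
  endloop
 endfacet
 facet normal -0.499 -0.859 0.111
  outer loop
   vertex 2.0 2.0 0.5
   vertex 4.5 1.0 4.0
   vertex 1.5 3.0 6.0
  endloop
 endfacet
 facet normal 0.088 0.704 0.704
  outer loop
   vertex 5.5 4.0 4.5
   vertex 1.5 3.0 6.0
   vertex 5.5 3.0 5.5
  endloop
 endfacet
 facet normal 0.927 -0.265 -0.265
  outer loop
   vertex 5.5 4.0 4.5
   vertex 5.5 3.0 5.5
   vertex 4.5 1.0 4.0
  endloop
 endfacet
 facet normal -0.962 -0.269 -0.038
  outer loop
   vertex 1.5 3.5 2.5
   vertex 2.0 2.0 0.5
   vertex 1.5 3.0 6.0
  endloop
 endfacet
 facet normal -0.191 0.972 0.139
  outer loop
   vertex 1.5 3.5 2.5
   vertex 1.5 3.0 6.0
   vertex 5.5 4.0 4.5
  endloop
 endfacet
 facet normal 0.577 -0.577 -0.577
  outer loop
   vertex 3.5 2.5 1.5
   vertex 4.5 1.0 4.0
   vertex 2.0 2.0 0.5
  endloop
 endfacet
 facet normal 0.859 -0.208 -0.468
  outer loop
   vertex 3.5 2.5 1.5
   vertex 5.5 4.0 4.5
   vertex 4.5 1.0 4.0
  endloop
 endfacet
 facet normal 0.115 0.808 -0.577
  outer loop
   vertex 3.5 2.5 1.5
   vertex 2.0 2.0 0.5
   vertex 1.5 3.5 2.5
  endloop
 endfacet
 facet normal 0.157 0.837 -0.523
  outer loop
   vertex 3.5 2.5 1.5
   vertex 1.5 3.5 2.5
   vertex 5.5 4.0 4.5
  endloop
 endfacet
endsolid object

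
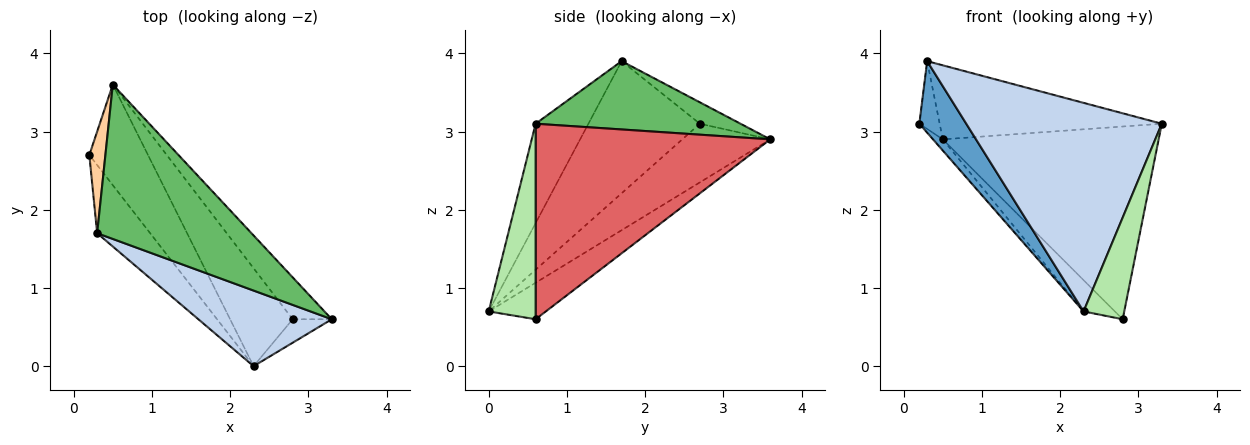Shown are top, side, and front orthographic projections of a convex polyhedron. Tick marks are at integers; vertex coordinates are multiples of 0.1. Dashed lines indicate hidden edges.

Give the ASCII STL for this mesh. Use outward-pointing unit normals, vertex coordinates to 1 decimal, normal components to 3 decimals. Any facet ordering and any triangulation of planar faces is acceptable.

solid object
 facet normal -0.864 -0.364 -0.347
  outer loop
   vertex 0.3 1.7 3.9
   vertex 0.2 2.7 3.1
   vertex 2.3 0.0 0.7
  endloop
 endfacet
 facet normal -0.246 -0.911 0.330
  outer loop
   vertex 0.3 1.7 3.9
   vertex 2.3 0.0 0.7
   vertex 3.3 0.6 3.1
  endloop
 endfacet
 facet normal -0.705 0.078 -0.705
  outer loop
   vertex 0.5 3.6 2.9
   vertex 2.3 0.0 0.7
   vertex 0.2 2.7 3.1
  endloop
 endfacet
 facet normal -0.743 0.371 0.557
  outer loop
   vertex 0.5 3.6 2.9
   vertex 0.2 2.7 3.1
   vertex 0.3 1.7 3.9
  endloop
 endfacet
 facet normal 0.371 0.402 0.837
  outer loop
   vertex 0.5 3.6 2.9
   vertex 0.3 1.7 3.9
   vertex 3.3 0.6 3.1
  endloop
 endfacet
 facet normal 0.747 -0.648 -0.149
  outer loop
   vertex 2.8 0.6 0.6
   vertex 3.3 0.6 3.1
   vertex 2.3 0.0 0.7
  endloop
 endfacet
 facet normal 0.728 0.670 -0.146
  outer loop
   vertex 2.8 0.6 0.6
   vertex 0.5 3.6 2.9
   vertex 3.3 0.6 3.1
  endloop
 endfacet
 facet normal -0.486 0.266 -0.833
  outer loop
   vertex 2.8 0.6 0.6
   vertex 2.3 0.0 0.7
   vertex 0.5 3.6 2.9
  endloop
 endfacet
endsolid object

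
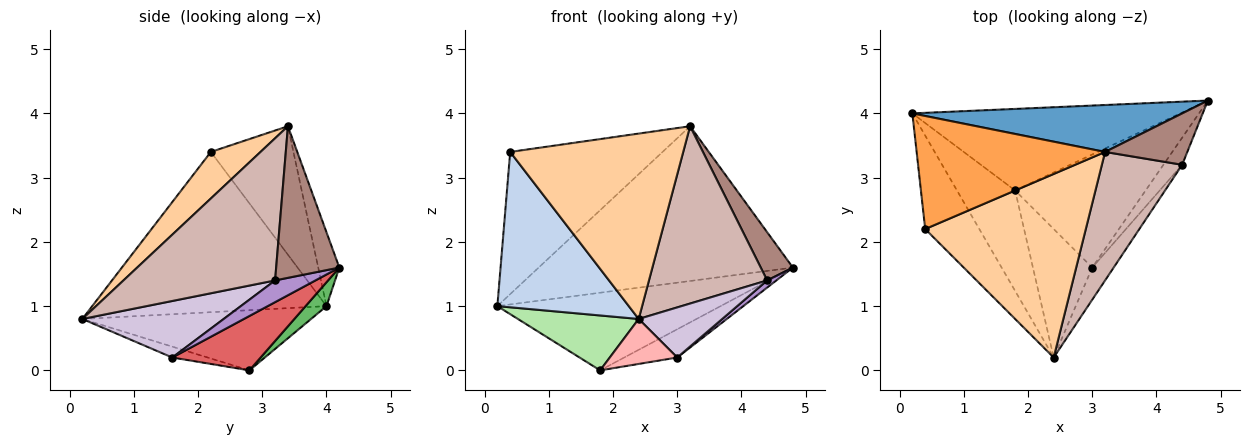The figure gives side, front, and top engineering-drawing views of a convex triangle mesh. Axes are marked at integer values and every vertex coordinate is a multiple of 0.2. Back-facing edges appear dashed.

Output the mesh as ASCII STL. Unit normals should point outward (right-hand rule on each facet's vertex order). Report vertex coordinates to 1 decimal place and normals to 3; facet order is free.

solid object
 facet normal -0.079 0.954 0.289
  outer loop
   vertex 3.2 3.4 3.8
   vertex 4.8 4.2 1.6
   vertex 0.2 4.0 1.0
  endloop
 endfacet
 facet normal -0.837 -0.469 -0.282
  outer loop
   vertex 0.4 2.2 3.4
   vertex 0.2 4.0 1.0
   vertex 2.4 0.2 0.8
  endloop
 endfacet
 facet normal -0.391 0.721 0.573
  outer loop
   vertex 0.4 2.2 3.4
   vertex 3.2 3.4 3.8
   vertex 0.2 4.0 1.0
  endloop
 endfacet
 facet normal 0.200 -0.696 0.689
  outer loop
   vertex 0.4 2.2 3.4
   vertex 2.4 0.2 0.8
   vertex 3.2 3.4 3.8
  endloop
 endfacet
 facet normal 0.064 0.688 -0.723
  outer loop
   vertex 1.8 2.8 0.0
   vertex 0.2 4.0 1.0
   vertex 4.8 4.2 1.6
  endloop
 endfacet
 facet normal -0.672 -0.355 -0.650
  outer loop
   vertex 1.8 2.8 0.0
   vertex 2.4 0.2 0.8
   vertex 0.2 4.0 1.0
  endloop
 endfacet
 facet normal 0.375 0.225 -0.899
  outer loop
   vertex 3.0 1.6 0.2
   vertex 1.8 2.8 0.0
   vertex 4.8 4.2 1.6
  endloop
 endfacet
 facet normal -0.171 -0.326 -0.930
  outer loop
   vertex 3.0 1.6 0.2
   vertex 2.4 0.2 0.8
   vertex 1.8 2.8 0.0
  endloop
 endfacet
 facet normal 0.746 -0.170 -0.644
  outer loop
   vertex 4.4 3.2 1.4
   vertex 3.0 1.6 0.2
   vertex 4.8 4.2 1.6
  endloop
 endfacet
 facet normal 0.819 -0.484 -0.310
  outer loop
   vertex 4.4 3.2 1.4
   vertex 2.4 0.2 0.8
   vertex 3.0 1.6 0.2
  endloop
 endfacet
 facet normal 0.803 -0.408 0.435
  outer loop
   vertex 4.4 3.2 1.4
   vertex 4.8 4.2 1.6
   vertex 3.2 3.4 3.8
  endloop
 endfacet
 facet normal 0.720 -0.562 0.407
  outer loop
   vertex 4.4 3.2 1.4
   vertex 3.2 3.4 3.8
   vertex 2.4 0.2 0.8
  endloop
 endfacet
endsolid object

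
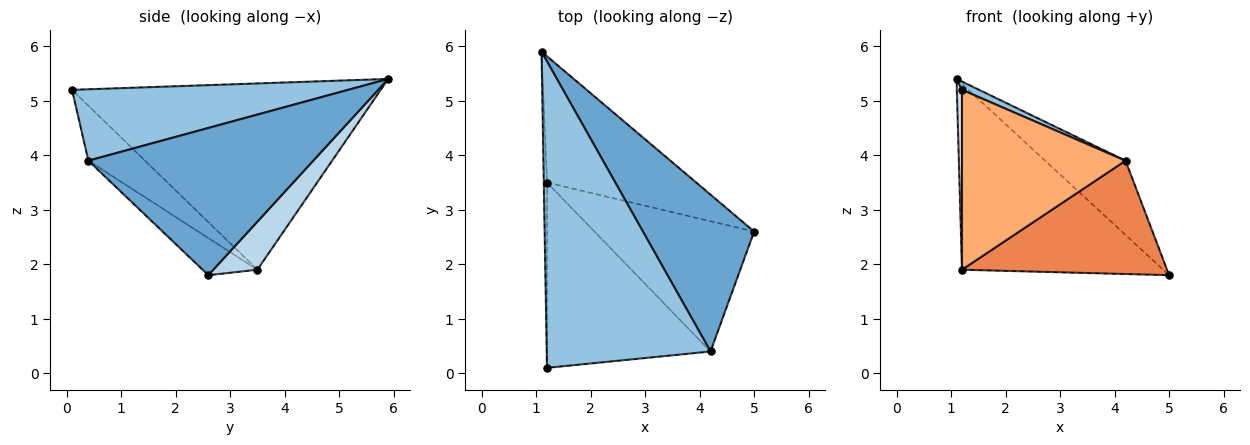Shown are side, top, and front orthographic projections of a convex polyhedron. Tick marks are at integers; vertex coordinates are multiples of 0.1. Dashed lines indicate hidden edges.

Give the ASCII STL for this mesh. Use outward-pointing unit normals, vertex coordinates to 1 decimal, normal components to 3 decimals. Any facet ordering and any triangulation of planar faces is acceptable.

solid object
 facet normal 0.767 0.274 0.580
  outer loop
   vertex 4.2 0.4 3.9
   vertex 5.0 2.6 1.8
   vertex 1.1 5.9 5.4
  endloop
 endfacet
 facet normal 0.400 -0.025 0.916
  outer loop
   vertex 4.2 0.4 3.9
   vertex 1.1 5.9 5.4
   vertex 1.2 0.1 5.2
  endloop
 endfacet
 facet normal 0.178 0.814 -0.553
  outer loop
   vertex 1.2 3.5 1.9
   vertex 1.1 5.9 5.4
   vertex 5.0 2.6 1.8
  endloop
 endfacet
 facet normal -1.000 -0.017 -0.017
  outer loop
   vertex 1.2 3.5 1.9
   vertex 1.2 0.1 5.2
   vertex 1.1 5.9 5.4
  endloop
 endfacet
 facet normal -0.173 -0.647 -0.743
  outer loop
   vertex 1.2 3.5 1.9
   vertex 5.0 2.6 1.8
   vertex 4.2 0.4 3.9
  endloop
 endfacet
 facet normal -0.235 -0.677 -0.698
  outer loop
   vertex 1.2 3.5 1.9
   vertex 4.2 0.4 3.9
   vertex 1.2 0.1 5.2
  endloop
 endfacet
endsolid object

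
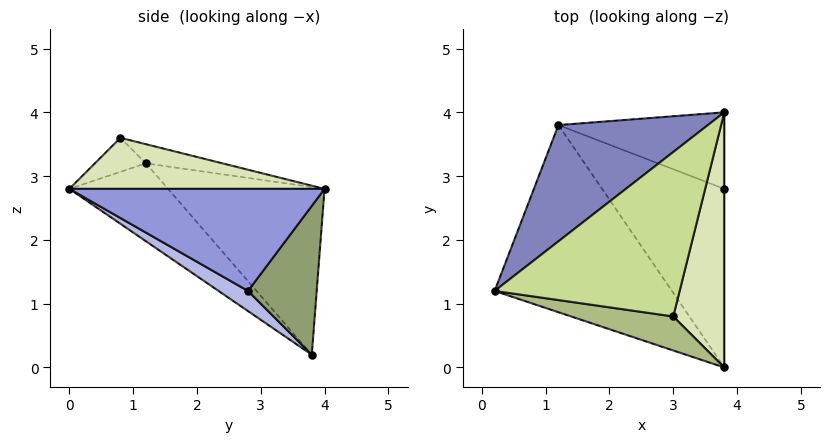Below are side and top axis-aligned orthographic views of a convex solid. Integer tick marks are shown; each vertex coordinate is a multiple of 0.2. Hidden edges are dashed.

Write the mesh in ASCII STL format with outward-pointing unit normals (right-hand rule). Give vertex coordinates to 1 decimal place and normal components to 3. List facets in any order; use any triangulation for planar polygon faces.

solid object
 facet normal -0.299 -0.670 -0.680
  outer loop
   vertex 1.2 3.8 0.2
   vertex 3.8 0.0 2.8
   vertex 0.2 1.2 3.2
  endloop
 endfacet
 facet normal -0.514 0.726 0.458
  outer loop
   vertex 1.2 3.8 0.2
   vertex 0.2 1.2 3.2
   vertex 3.8 4.0 2.8
  endloop
 endfacet
 facet normal 1.000 0.000 0.000
  outer loop
   vertex 3.8 2.8 1.2
   vertex 3.8 4.0 2.8
   vertex 3.8 0.0 2.8
  endloop
 endfacet
 facet normal 0.142 -0.491 -0.859
  outer loop
   vertex 3.8 2.8 1.2
   vertex 3.8 0.0 2.8
   vertex 1.2 3.8 0.2
  endloop
 endfacet
 facet normal 0.474 0.704 -0.528
  outer loop
   vertex 3.8 2.8 1.2
   vertex 1.2 3.8 0.2
   vertex 3.8 4.0 2.8
  endloop
 endfacet
 facet normal -0.196 -0.784 0.588
  outer loop
   vertex 3.0 0.8 3.6
   vertex 0.2 1.2 3.2
   vertex 3.8 0.0 2.8
  endloop
 endfacet
 facet normal -0.099 0.265 0.959
  outer loop
   vertex 3.0 0.8 3.6
   vertex 3.8 4.0 2.8
   vertex 0.2 1.2 3.2
  endloop
 endfacet
 facet normal 0.707 0.000 0.707
  outer loop
   vertex 3.0 0.8 3.6
   vertex 3.8 0.0 2.8
   vertex 3.8 4.0 2.8
  endloop
 endfacet
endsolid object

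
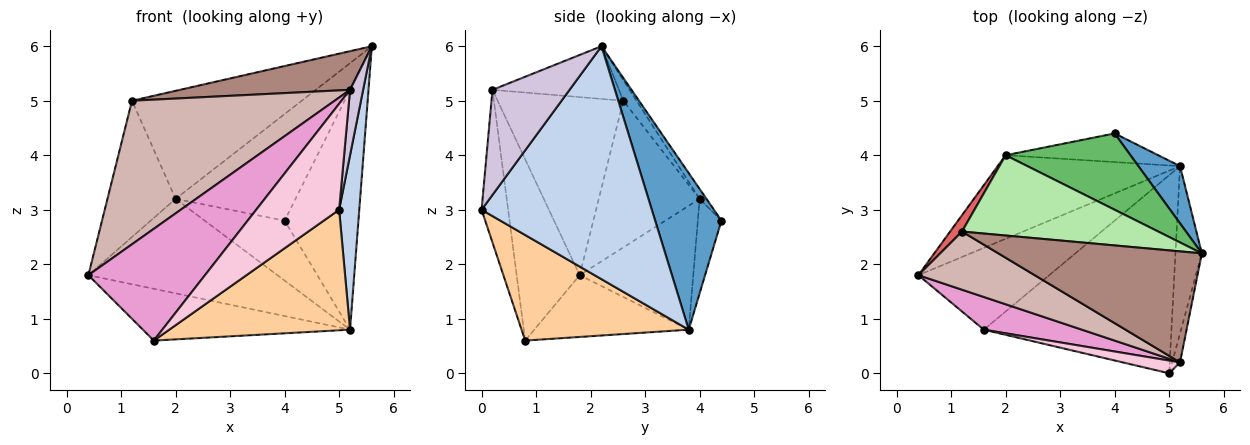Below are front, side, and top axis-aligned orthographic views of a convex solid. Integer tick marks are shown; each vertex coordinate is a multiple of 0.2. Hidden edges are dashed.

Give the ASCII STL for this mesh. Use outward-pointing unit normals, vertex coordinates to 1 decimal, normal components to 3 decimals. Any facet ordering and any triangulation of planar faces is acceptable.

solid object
 facet normal 0.658 0.733 0.175
  outer loop
   vertex 5.2 3.8 0.8
   vertex 4.0 4.4 2.8
   vertex 5.6 2.2 6.0
  endloop
 endfacet
 facet normal 0.987 -0.117 -0.112
  outer loop
   vertex 5.2 3.8 0.8
   vertex 5.6 2.2 6.0
   vertex 5.0 0.0 3.0
  endloop
 endfacet
 facet normal -0.371 0.497 -0.785
  outer loop
   vertex 1.6 0.8 0.6
   vertex 0.4 1.8 1.8
   vertex 5.2 3.8 0.8
  endloop
 endfacet
 facet normal 0.433 -0.469 -0.770
  outer loop
   vertex 1.6 0.8 0.6
   vertex 5.2 3.8 0.8
   vertex 5.0 0.0 3.0
  endloop
 endfacet
 facet normal -0.046 0.812 0.581
  outer loop
   vertex 2.0 4.0 3.2
   vertex 5.6 2.2 6.0
   vertex 4.0 4.4 2.8
  endloop
 endfacet
 facet normal -0.062 0.801 0.595
  outer loop
   vertex 2.0 4.0 3.2
   vertex 1.2 2.6 5.0
   vertex 5.6 2.2 6.0
  endloop
 endfacet
 facet normal -0.827 0.559 0.067
  outer loop
   vertex 2.0 4.0 3.2
   vertex 0.4 1.8 1.8
   vertex 1.2 2.6 5.0
  endloop
 endfacet
 facet normal -0.410 0.683 -0.604
  outer loop
   vertex 2.0 4.0 3.2
   vertex 5.2 3.8 0.8
   vertex 0.4 1.8 1.8
  endloop
 endfacet
 facet normal -0.258 0.872 -0.416
  outer loop
   vertex 2.0 4.0 3.2
   vertex 4.0 4.4 2.8
   vertex 5.2 3.8 0.8
  endloop
 endfacet
 facet normal 0.983 -0.167 -0.074
  outer loop
   vertex 5.2 0.2 5.2
   vertex 5.0 0.0 3.0
   vertex 5.6 2.2 6.0
  endloop
 endfacet
 facet normal -0.238 -0.319 0.917
  outer loop
   vertex 5.2 0.2 5.2
   vertex 5.6 2.2 6.0
   vertex 1.2 2.6 5.0
  endloop
 endfacet
 facet normal -0.498 -0.804 0.325
  outer loop
   vertex 5.2 0.2 5.2
   vertex 1.2 2.6 5.0
   vertex 0.4 1.8 1.8
  endloop
 endfacet
 facet normal -0.461 -0.852 0.249
  outer loop
   vertex 5.2 0.2 5.2
   vertex 0.4 1.8 1.8
   vertex 1.6 0.8 0.6
  endloop
 endfacet
 facet normal -0.303 -0.946 0.114
  outer loop
   vertex 5.2 0.2 5.2
   vertex 1.6 0.8 0.6
   vertex 5.0 0.0 3.0
  endloop
 endfacet
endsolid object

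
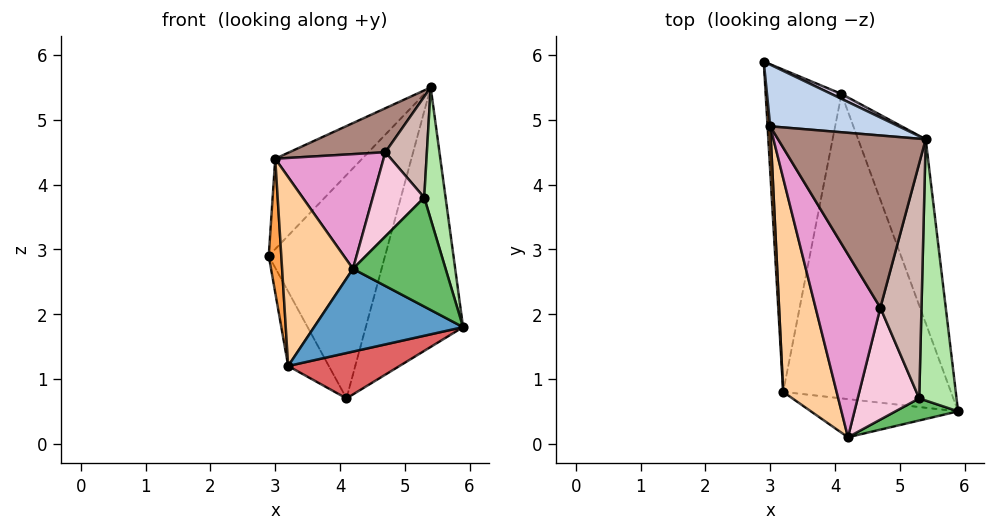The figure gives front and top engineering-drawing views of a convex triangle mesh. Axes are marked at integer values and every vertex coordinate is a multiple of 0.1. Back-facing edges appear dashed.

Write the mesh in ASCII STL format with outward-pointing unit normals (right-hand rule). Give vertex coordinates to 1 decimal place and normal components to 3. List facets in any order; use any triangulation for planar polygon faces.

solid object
 facet normal -0.008 -0.908 -0.419
  outer loop
   vertex 3.2 0.8 1.2
   vertex 5.9 0.5 1.8
   vertex 4.2 0.1 2.7
  endloop
 endfacet
 facet normal -0.186 0.812 0.554
  outer loop
   vertex 3.0 4.9 4.4
   vertex 5.4 4.7 5.5
   vertex 2.9 5.9 2.9
  endloop
 endfacet
 facet normal -0.998 -0.066 0.022
  outer loop
   vertex 3.0 4.9 4.4
   vertex 2.9 5.9 2.9
   vertex 3.2 0.8 1.2
  endloop
 endfacet
 facet normal -0.846 -0.353 0.399
  outer loop
   vertex 3.0 4.9 4.4
   vertex 3.2 0.8 1.2
   vertex 4.2 0.1 2.7
  endloop
 endfacet
 facet normal 0.318 -0.929 0.188
  outer loop
   vertex 5.3 0.7 3.8
   vertex 4.2 0.1 2.7
   vertex 5.9 0.5 1.8
  endloop
 endfacet
 facet normal 0.943 -0.150 0.298
  outer loop
   vertex 5.3 0.7 3.8
   vertex 5.9 0.5 1.8
   vertex 5.4 4.7 5.5
  endloop
 endfacet
 facet normal 0.199 -0.144 -0.969
  outer loop
   vertex 4.1 5.4 0.7
   vertex 5.9 0.5 1.8
   vertex 3.2 0.8 1.2
  endloop
 endfacet
 facet normal 0.932 0.295 -0.209
  outer loop
   vertex 4.1 5.4 0.7
   vertex 5.4 4.7 5.5
   vertex 5.9 0.5 1.8
  endloop
 endfacet
 facet normal -0.861 0.115 -0.496
  outer loop
   vertex 4.1 5.4 0.7
   vertex 3.2 0.8 1.2
   vertex 2.9 5.9 2.9
  endloop
 endfacet
 facet normal 0.416 0.909 0.020
  outer loop
   vertex 4.1 5.4 0.7
   vertex 2.9 5.9 2.9
   vertex 5.4 4.7 5.5
  endloop
 endfacet
 facet normal -0.421 -0.224 0.879
  outer loop
   vertex 4.7 2.1 4.5
   vertex 5.4 4.7 5.5
   vertex 3.0 4.9 4.4
  endloop
 endfacet
 facet normal 0.150 -0.390 0.909
  outer loop
   vertex 4.7 2.1 4.5
   vertex 5.3 0.7 3.8
   vertex 5.4 4.7 5.5
  endloop
 endfacet
 facet normal -0.679 -0.390 0.622
  outer loop
   vertex 4.7 2.1 4.5
   vertex 3.0 4.9 4.4
   vertex 4.2 0.1 2.7
  endloop
 endfacet
 facet normal -0.426 -0.544 0.723
  outer loop
   vertex 4.7 2.1 4.5
   vertex 4.2 0.1 2.7
   vertex 5.3 0.7 3.8
  endloop
 endfacet
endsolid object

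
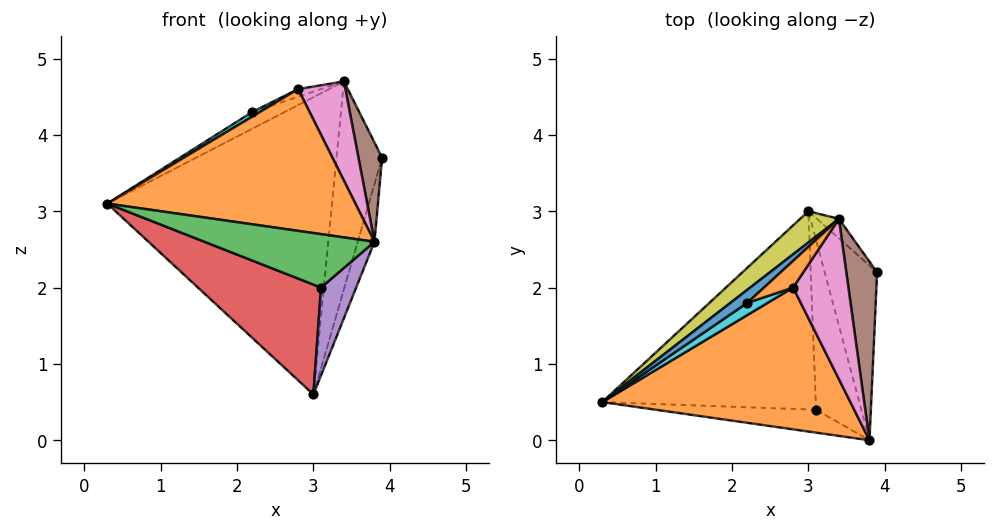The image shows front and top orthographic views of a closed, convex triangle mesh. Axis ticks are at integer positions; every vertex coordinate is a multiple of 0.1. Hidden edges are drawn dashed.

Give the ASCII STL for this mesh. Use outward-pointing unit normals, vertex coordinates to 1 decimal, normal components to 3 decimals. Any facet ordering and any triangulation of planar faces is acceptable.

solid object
 facet normal 0.963 0.085 -0.258
  outer loop
   vertex 3.0 3.0 0.6
   vertex 3.9 2.2 3.7
   vertex 3.8 0.0 2.6
  endloop
 endfacet
 facet normal 0.000 -0.707 0.707
  outer loop
   vertex 2.8 2.0 4.6
   vertex 0.3 0.5 3.1
   vertex 3.8 0.0 2.6
  endloop
 endfacet
 facet normal -0.184 -0.903 -0.387
  outer loop
   vertex 3.1 0.4 2.0
   vertex 3.8 0.0 2.6
   vertex 0.3 0.5 3.1
  endloop
 endfacet
 facet normal -0.339 -0.456 -0.823
  outer loop
   vertex 3.1 0.4 2.0
   vertex 0.3 0.5 3.1
   vertex 3.0 3.0 0.6
  endloop
 endfacet
 facet normal 0.447 -0.411 -0.795
  outer loop
   vertex 3.1 0.4 2.0
   vertex 3.0 3.0 0.6
   vertex 3.8 0.0 2.6
  endloop
 endfacet
 facet normal 0.730 -0.332 0.597
  outer loop
   vertex 3.4 2.9 4.7
   vertex 3.8 0.0 2.6
   vertex 3.9 2.2 3.7
  endloop
 endfacet
 facet normal 0.544 -0.442 0.714
  outer loop
   vertex 3.4 2.9 4.7
   vertex 2.8 2.0 4.6
   vertex 3.8 0.0 2.6
  endloop
 endfacet
 facet normal 0.770 0.635 -0.060
  outer loop
   vertex 3.4 2.9 4.7
   vertex 3.9 2.2 3.7
   vertex 3.0 3.0 0.6
  endloop
 endfacet
 facet normal -0.636 0.768 0.081
  outer loop
   vertex 3.4 2.9 4.7
   vertex 3.0 3.0 0.6
   vertex 0.3 0.5 3.1
  endloop
 endfacet
 facet normal -0.331 -0.331 0.883
  outer loop
   vertex 2.2 1.8 4.3
   vertex 0.3 0.5 3.1
   vertex 2.8 2.0 4.6
  endloop
 endfacet
 facet normal -0.680 0.578 0.451
  outer loop
   vertex 2.2 1.8 4.3
   vertex 3.4 2.9 4.7
   vertex 0.3 0.5 3.1
  endloop
 endfacet
 facet normal -0.497 0.238 0.835
  outer loop
   vertex 2.2 1.8 4.3
   vertex 2.8 2.0 4.6
   vertex 3.4 2.9 4.7
  endloop
 endfacet
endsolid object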